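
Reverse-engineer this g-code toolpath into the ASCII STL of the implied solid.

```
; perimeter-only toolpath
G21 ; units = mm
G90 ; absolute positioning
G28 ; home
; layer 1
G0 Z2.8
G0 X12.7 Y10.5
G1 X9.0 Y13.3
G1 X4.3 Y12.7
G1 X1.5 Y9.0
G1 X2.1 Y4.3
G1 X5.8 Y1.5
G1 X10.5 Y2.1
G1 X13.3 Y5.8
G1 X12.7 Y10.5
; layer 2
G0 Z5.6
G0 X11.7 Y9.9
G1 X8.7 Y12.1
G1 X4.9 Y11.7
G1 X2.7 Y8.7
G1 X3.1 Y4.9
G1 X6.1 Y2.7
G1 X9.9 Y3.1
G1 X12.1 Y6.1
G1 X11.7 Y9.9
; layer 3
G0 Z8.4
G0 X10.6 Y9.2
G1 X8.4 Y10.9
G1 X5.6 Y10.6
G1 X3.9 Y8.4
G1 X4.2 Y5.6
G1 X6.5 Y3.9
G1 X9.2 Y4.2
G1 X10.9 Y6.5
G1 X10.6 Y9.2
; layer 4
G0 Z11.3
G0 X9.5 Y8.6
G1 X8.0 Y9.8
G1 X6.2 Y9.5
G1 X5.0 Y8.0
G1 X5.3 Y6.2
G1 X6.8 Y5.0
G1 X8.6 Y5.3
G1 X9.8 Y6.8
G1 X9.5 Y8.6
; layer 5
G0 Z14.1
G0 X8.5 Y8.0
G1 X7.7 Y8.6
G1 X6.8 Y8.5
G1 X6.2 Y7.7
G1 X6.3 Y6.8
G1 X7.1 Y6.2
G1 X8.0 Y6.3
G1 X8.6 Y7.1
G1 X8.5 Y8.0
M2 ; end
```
solid part
  facet normal 0.0000 0.0000 -1.0000
    outer loop
      vertex 3.7 13.8 0.0
      vertex 9.3 14.5 0.0
      vertex 13.8 11.1 0.0
    endloop
  endfacet
  facet normal 0.0000 0.0000 -1.0000
    outer loop
      vertex 0.3 9.3 0.0
      vertex 3.7 13.8 0.0
      vertex 13.8 11.1 0.0
    endloop
  endfacet
  facet normal 0.0000 0.0000 -1.0000
    outer loop
      vertex 1.0 3.7 0.0
      vertex 0.3 9.3 0.0
      vertex 13.8 11.1 0.0
    endloop
  endfacet
  facet normal 0.0000 0.0000 -1.0000
    outer loop
      vertex 5.5 0.3 0.0
      vertex 1.0 3.7 0.0
      vertex 13.8 11.1 0.0
    endloop
  endfacet
  facet normal 0.0000 0.0000 -1.0000
    outer loop
      vertex 11.1 1.0 0.0
      vertex 5.5 0.3 0.0
      vertex 13.8 11.1 0.0
    endloop
  endfacet
  facet normal 0.0000 0.0000 -1.0000
    outer loop
      vertex 14.5 5.5 0.0
      vertex 11.1 1.0 0.0
      vertex 13.8 11.1 0.0
    endloop
  endfacet
  facet normal 0.5591 0.7400 0.3738
    outer loop
      vertex 13.8 11.1 0.0
      vertex 9.3 14.5 0.0
      vertex 7.4 7.4 16.9
    endloop
  endfacet
  facet normal -0.1150 0.9204 0.3737
    outer loop
      vertex 9.3 14.5 0.0
      vertex 3.7 13.8 0.0
      vertex 7.4 7.4 16.9
    endloop
  endfacet
  facet normal -0.7400 0.5591 0.3738
    outer loop
      vertex 3.7 13.8 0.0
      vertex 0.3 9.3 0.0
      vertex 7.4 7.4 16.9
    endloop
  endfacet
  facet normal -0.9204 -0.1150 0.3737
    outer loop
      vertex 0.3 9.3 0.0
      vertex 1.0 3.7 0.0
      vertex 7.4 7.4 16.9
    endloop
  endfacet
  facet normal -0.5591 -0.7400 0.3738
    outer loop
      vertex 1.0 3.7 0.0
      vertex 5.5 0.3 0.0
      vertex 7.4 7.4 16.9
    endloop
  endfacet
  facet normal 0.1150 -0.9204 0.3737
    outer loop
      vertex 5.5 0.3 0.0
      vertex 11.1 1.0 0.0
      vertex 7.4 7.4 16.9
    endloop
  endfacet
  facet normal 0.7400 -0.5591 0.3738
    outer loop
      vertex 11.1 1.0 0.0
      vertex 14.5 5.5 0.0
      vertex 7.4 7.4 16.9
    endloop
  endfacet
  facet normal 0.9204 0.1150 0.3737
    outer loop
      vertex 14.5 5.5 0.0
      vertex 13.8 11.1 0.0
      vertex 7.4 7.4 16.9
    endloop
  endfacet
endsolid part

The G0 Z moves step by Δz≈2.8 mm. The G1 loops shrink linearly with z, so the solid tapers from its base footprint up to z≈16.9. Closing with a flat bottom cap and the tapered top and triangulating gives 14 facets — a regular 8-sided pyramid, base circumscribed radius ≈ 7.4 mm, apex at z ≈ 16.9 mm.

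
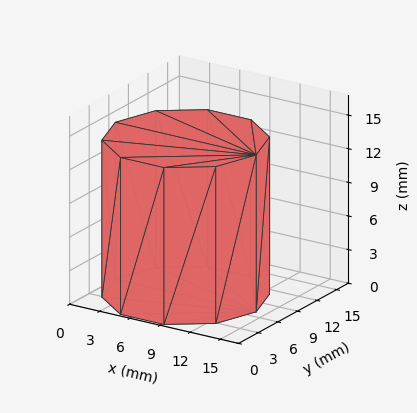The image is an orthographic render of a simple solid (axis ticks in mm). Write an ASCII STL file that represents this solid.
Reading the render: the shape is a regular 10-sided prism (a cylinder approximated with 10 flat sides), circumscribed radius ≈ 7 mm, height ≈ 14 mm (dimensions read to the nearest mm from the axis ticks). For the STL, each face is triangulated and given an outward normal.

solid part
  facet normal 0.0000 0.0000 -1.0000
    outer loop
      vertex 9.163 13.657 0.000
      vertex 12.663 11.114 0.000
      vertex 14.000 7.000 0.000
    endloop
  endfacet
  facet normal 0.0000 0.0000 -1.0000
    outer loop
      vertex 4.837 13.657 0.000
      vertex 9.163 13.657 0.000
      vertex 14.000 7.000 0.000
    endloop
  endfacet
  facet normal 0.0000 0.0000 -1.0000
    outer loop
      vertex 1.337 11.114 0.000
      vertex 4.837 13.657 0.000
      vertex 14.000 7.000 0.000
    endloop
  endfacet
  facet normal 0.0000 0.0000 -1.0000
    outer loop
      vertex 0.000 7.000 0.000
      vertex 1.337 11.114 0.000
      vertex 14.000 7.000 0.000
    endloop
  endfacet
  facet normal 0.0000 0.0000 -1.0000
    outer loop
      vertex 1.337 2.886 0.000
      vertex 0.000 7.000 0.000
      vertex 14.000 7.000 0.000
    endloop
  endfacet
  facet normal 0.0000 0.0000 -1.0000
    outer loop
      vertex 4.837 0.343 0.000
      vertex 1.337 2.886 0.000
      vertex 14.000 7.000 0.000
    endloop
  endfacet
  facet normal 0.0000 0.0000 -1.0000
    outer loop
      vertex 9.163 0.343 0.000
      vertex 4.837 0.343 0.000
      vertex 14.000 7.000 0.000
    endloop
  endfacet
  facet normal 0.0000 0.0000 -1.0000
    outer loop
      vertex 12.663 2.886 0.000
      vertex 9.163 0.343 0.000
      vertex 14.000 7.000 0.000
    endloop
  endfacet
  facet normal 0.0000 0.0000 1.0000
    outer loop
      vertex 14.000 7.000 14.000
      vertex 12.663 11.114 14.000
      vertex 9.163 13.657 14.000
    endloop
  endfacet
  facet normal 0.0000 0.0000 1.0000
    outer loop
      vertex 14.000 7.000 14.000
      vertex 9.163 13.657 14.000
      vertex 4.837 13.657 14.000
    endloop
  endfacet
  facet normal 0.0000 0.0000 1.0000
    outer loop
      vertex 14.000 7.000 14.000
      vertex 4.837 13.657 14.000
      vertex 1.337 11.114 14.000
    endloop
  endfacet
  facet normal 0.0000 0.0000 1.0000
    outer loop
      vertex 14.000 7.000 14.000
      vertex 1.337 11.114 14.000
      vertex 0.000 7.000 14.000
    endloop
  endfacet
  facet normal 0.0000 0.0000 1.0000
    outer loop
      vertex 14.000 7.000 14.000
      vertex 0.000 7.000 14.000
      vertex 1.337 2.886 14.000
    endloop
  endfacet
  facet normal 0.0000 0.0000 1.0000
    outer loop
      vertex 14.000 7.000 14.000
      vertex 1.337 2.886 14.000
      vertex 4.837 0.343 14.000
    endloop
  endfacet
  facet normal 0.0000 0.0000 1.0000
    outer loop
      vertex 14.000 7.000 14.000
      vertex 4.837 0.343 14.000
      vertex 9.163 0.343 14.000
    endloop
  endfacet
  facet normal 0.0000 0.0000 1.0000
    outer loop
      vertex 14.000 7.000 14.000
      vertex 9.163 0.343 14.000
      vertex 12.663 2.886 14.000
    endloop
  endfacet
  facet normal 0.9510 0.3091 0.0000
    outer loop
      vertex 14.000 7.000 0.000
      vertex 12.663 11.114 0.000
      vertex 12.663 11.114 14.000
    endloop
  endfacet
  facet normal 0.9510 0.3091 0.0000
    outer loop
      vertex 14.000 7.000 0.000
      vertex 12.663 11.114 14.000
      vertex 14.000 7.000 14.000
    endloop
  endfacet
  facet normal 0.5878 0.8090 0.0000
    outer loop
      vertex 12.663 11.114 0.000
      vertex 9.163 13.657 0.000
      vertex 9.163 13.657 14.000
    endloop
  endfacet
  facet normal 0.5878 0.8090 0.0000
    outer loop
      vertex 12.663 11.114 0.000
      vertex 9.163 13.657 14.000
      vertex 12.663 11.114 14.000
    endloop
  endfacet
  facet normal 0.0000 1.0000 0.0000
    outer loop
      vertex 9.163 13.657 0.000
      vertex 4.837 13.657 0.000
      vertex 4.837 13.657 14.000
    endloop
  endfacet
  facet normal 0.0000 1.0000 0.0000
    outer loop
      vertex 9.163 13.657 0.000
      vertex 4.837 13.657 14.000
      vertex 9.163 13.657 14.000
    endloop
  endfacet
  facet normal -0.5878 0.8090 0.0000
    outer loop
      vertex 4.837 13.657 0.000
      vertex 1.337 11.114 0.000
      vertex 1.337 11.114 14.000
    endloop
  endfacet
  facet normal -0.5878 0.8090 0.0000
    outer loop
      vertex 4.837 13.657 0.000
      vertex 1.337 11.114 14.000
      vertex 4.837 13.657 14.000
    endloop
  endfacet
  facet normal -0.9510 0.3091 0.0000
    outer loop
      vertex 1.337 11.114 0.000
      vertex 0.000 7.000 0.000
      vertex 0.000 7.000 14.000
    endloop
  endfacet
  facet normal -0.9510 0.3091 0.0000
    outer loop
      vertex 1.337 11.114 0.000
      vertex 0.000 7.000 14.000
      vertex 1.337 11.114 14.000
    endloop
  endfacet
  facet normal -0.9510 -0.3091 0.0000
    outer loop
      vertex 0.000 7.000 0.000
      vertex 1.337 2.886 0.000
      vertex 1.337 2.886 14.000
    endloop
  endfacet
  facet normal -0.9510 -0.3091 0.0000
    outer loop
      vertex 0.000 7.000 0.000
      vertex 1.337 2.886 14.000
      vertex 0.000 7.000 14.000
    endloop
  endfacet
  facet normal -0.5878 -0.8090 0.0000
    outer loop
      vertex 1.337 2.886 0.000
      vertex 4.837 0.343 0.000
      vertex 4.837 0.343 14.000
    endloop
  endfacet
  facet normal -0.5878 -0.8090 0.0000
    outer loop
      vertex 1.337 2.886 0.000
      vertex 4.837 0.343 14.000
      vertex 1.337 2.886 14.000
    endloop
  endfacet
  facet normal 0.0000 -1.0000 0.0000
    outer loop
      vertex 4.837 0.343 0.000
      vertex 9.163 0.343 0.000
      vertex 9.163 0.343 14.000
    endloop
  endfacet
  facet normal 0.0000 -1.0000 0.0000
    outer loop
      vertex 4.837 0.343 0.000
      vertex 9.163 0.343 14.000
      vertex 4.837 0.343 14.000
    endloop
  endfacet
  facet normal 0.5878 -0.8090 0.0000
    outer loop
      vertex 9.163 0.343 0.000
      vertex 12.663 2.886 0.000
      vertex 12.663 2.886 14.000
    endloop
  endfacet
  facet normal 0.5878 -0.8090 0.0000
    outer loop
      vertex 9.163 0.343 0.000
      vertex 12.663 2.886 14.000
      vertex 9.163 0.343 14.000
    endloop
  endfacet
  facet normal 0.9510 -0.3091 0.0000
    outer loop
      vertex 12.663 2.886 0.000
      vertex 14.000 7.000 0.000
      vertex 14.000 7.000 14.000
    endloop
  endfacet
  facet normal 0.9510 -0.3091 0.0000
    outer loop
      vertex 12.663 2.886 0.000
      vertex 14.000 7.000 14.000
      vertex 12.663 2.886 14.000
    endloop
  endfacet
endsolid part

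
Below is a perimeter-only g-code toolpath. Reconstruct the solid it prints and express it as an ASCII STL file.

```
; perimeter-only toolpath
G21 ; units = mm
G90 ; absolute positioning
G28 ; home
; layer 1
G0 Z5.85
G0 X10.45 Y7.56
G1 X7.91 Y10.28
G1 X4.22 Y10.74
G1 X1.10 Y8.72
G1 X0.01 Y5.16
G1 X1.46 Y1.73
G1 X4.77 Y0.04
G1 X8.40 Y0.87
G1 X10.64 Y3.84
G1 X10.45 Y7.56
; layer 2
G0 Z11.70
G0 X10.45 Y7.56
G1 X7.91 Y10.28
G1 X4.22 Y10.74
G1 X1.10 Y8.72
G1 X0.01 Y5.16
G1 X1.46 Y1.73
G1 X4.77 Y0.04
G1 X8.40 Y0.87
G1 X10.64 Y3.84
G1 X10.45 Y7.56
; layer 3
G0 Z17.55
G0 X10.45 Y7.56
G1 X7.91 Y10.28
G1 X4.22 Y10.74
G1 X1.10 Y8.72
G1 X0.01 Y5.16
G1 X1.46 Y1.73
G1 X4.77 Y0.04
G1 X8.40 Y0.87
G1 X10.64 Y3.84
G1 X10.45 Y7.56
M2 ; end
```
solid part
  facet normal 0.0000 0.0000 -1.0000
    outer loop
      vertex 4.22 10.74 0.00
      vertex 7.91 10.28 0.00
      vertex 10.45 7.56 0.00
    endloop
  endfacet
  facet normal 0.0000 0.0000 -1.0000
    outer loop
      vertex 1.10 8.72 0.00
      vertex 4.22 10.74 0.00
      vertex 10.45 7.56 0.00
    endloop
  endfacet
  facet normal 0.0000 0.0000 -1.0000
    outer loop
      vertex 0.01 5.16 0.00
      vertex 1.10 8.72 0.00
      vertex 10.45 7.56 0.00
    endloop
  endfacet
  facet normal 0.0000 0.0000 -1.0000
    outer loop
      vertex 1.46 1.73 0.00
      vertex 0.01 5.16 0.00
      vertex 10.45 7.56 0.00
    endloop
  endfacet
  facet normal 0.0000 0.0000 -1.0000
    outer loop
      vertex 4.77 0.04 0.00
      vertex 1.46 1.73 0.00
      vertex 10.45 7.56 0.00
    endloop
  endfacet
  facet normal 0.0000 0.0000 -1.0000
    outer loop
      vertex 8.40 0.87 0.00
      vertex 4.77 0.04 0.00
      vertex 10.45 7.56 0.00
    endloop
  endfacet
  facet normal 0.0000 0.0000 -1.0000
    outer loop
      vertex 10.64 3.84 0.00
      vertex 8.40 0.87 0.00
      vertex 10.45 7.56 0.00
    endloop
  endfacet
  facet normal 0.0000 0.0000 1.0000
    outer loop
      vertex 10.45 7.56 17.55
      vertex 7.91 10.28 17.55
      vertex 4.22 10.74 17.55
    endloop
  endfacet
  facet normal 0.0000 0.0000 1.0000
    outer loop
      vertex 10.45 7.56 17.55
      vertex 4.22 10.74 17.55
      vertex 1.10 8.72 17.55
    endloop
  endfacet
  facet normal 0.0000 0.0000 1.0000
    outer loop
      vertex 10.45 7.56 17.55
      vertex 1.10 8.72 17.55
      vertex 0.01 5.16 17.55
    endloop
  endfacet
  facet normal 0.0000 0.0000 1.0000
    outer loop
      vertex 10.45 7.56 17.55
      vertex 0.01 5.16 17.55
      vertex 1.46 1.73 17.55
    endloop
  endfacet
  facet normal 0.0000 0.0000 1.0000
    outer loop
      vertex 10.45 7.56 17.55
      vertex 1.46 1.73 17.55
      vertex 4.77 0.04 17.55
    endloop
  endfacet
  facet normal 0.0000 0.0000 1.0000
    outer loop
      vertex 10.45 7.56 17.55
      vertex 4.77 0.04 17.55
      vertex 8.40 0.87 17.55
    endloop
  endfacet
  facet normal 0.0000 0.0000 1.0000
    outer loop
      vertex 10.45 7.56 17.55
      vertex 8.40 0.87 17.55
      vertex 10.64 3.84 17.55
    endloop
  endfacet
  facet normal 0.7309 0.6825 0.0000
    outer loop
      vertex 10.45 7.56 0.00
      vertex 7.91 10.28 0.00
      vertex 7.91 10.28 17.55
    endloop
  endfacet
  facet normal 0.7309 0.6825 0.0000
    outer loop
      vertex 10.45 7.56 0.00
      vertex 7.91 10.28 17.55
      vertex 10.45 7.56 17.55
    endloop
  endfacet
  facet normal 0.1237 0.9923 0.0000
    outer loop
      vertex 7.91 10.28 0.00
      vertex 4.22 10.74 0.00
      vertex 4.22 10.74 17.55
    endloop
  endfacet
  facet normal 0.1237 0.9923 0.0000
    outer loop
      vertex 7.91 10.28 0.00
      vertex 4.22 10.74 17.55
      vertex 7.91 10.28 17.55
    endloop
  endfacet
  facet normal -0.5435 0.8394 0.0000
    outer loop
      vertex 4.22 10.74 0.00
      vertex 1.10 8.72 0.00
      vertex 1.10 8.72 17.55
    endloop
  endfacet
  facet normal -0.5435 0.8394 0.0000
    outer loop
      vertex 4.22 10.74 0.00
      vertex 1.10 8.72 17.55
      vertex 4.22 10.74 17.55
    endloop
  endfacet
  facet normal -0.9562 0.2928 0.0000
    outer loop
      vertex 1.10 8.72 0.00
      vertex 0.01 5.16 0.00
      vertex 0.01 5.16 17.55
    endloop
  endfacet
  facet normal -0.9562 0.2928 0.0000
    outer loop
      vertex 1.10 8.72 0.00
      vertex 0.01 5.16 17.55
      vertex 1.10 8.72 17.55
    endloop
  endfacet
  facet normal -0.9211 -0.3894 0.0000
    outer loop
      vertex 0.01 5.16 0.00
      vertex 1.46 1.73 0.00
      vertex 1.46 1.73 17.55
    endloop
  endfacet
  facet normal -0.9211 -0.3894 0.0000
    outer loop
      vertex 0.01 5.16 0.00
      vertex 1.46 1.73 17.55
      vertex 0.01 5.16 17.55
    endloop
  endfacet
  facet normal -0.4547 -0.8906 0.0000
    outer loop
      vertex 1.46 1.73 0.00
      vertex 4.77 0.04 0.00
      vertex 4.77 0.04 17.55
    endloop
  endfacet
  facet normal -0.4547 -0.8906 0.0000
    outer loop
      vertex 1.46 1.73 0.00
      vertex 4.77 0.04 17.55
      vertex 1.46 1.73 17.55
    endloop
  endfacet
  facet normal 0.2229 -0.9748 0.0000
    outer loop
      vertex 4.77 0.04 0.00
      vertex 8.40 0.87 0.00
      vertex 8.40 0.87 17.55
    endloop
  endfacet
  facet normal 0.2229 -0.9748 0.0000
    outer loop
      vertex 4.77 0.04 0.00
      vertex 8.40 0.87 17.55
      vertex 4.77 0.04 17.55
    endloop
  endfacet
  facet normal 0.7984 -0.6021 0.0000
    outer loop
      vertex 8.40 0.87 0.00
      vertex 10.64 3.84 0.00
      vertex 10.64 3.84 17.55
    endloop
  endfacet
  facet normal 0.7984 -0.6021 0.0000
    outer loop
      vertex 8.40 0.87 0.00
      vertex 10.64 3.84 17.55
      vertex 8.40 0.87 17.55
    endloop
  endfacet
  facet normal 0.9987 0.0510 0.0000
    outer loop
      vertex 10.64 3.84 0.00
      vertex 10.45 7.56 0.00
      vertex 10.45 7.56 17.55
    endloop
  endfacet
  facet normal 0.9987 0.0510 0.0000
    outer loop
      vertex 10.64 3.84 0.00
      vertex 10.45 7.56 17.55
      vertex 10.64 3.84 17.55
    endloop
  endfacet
endsolid part

The G0 Z moves step by Δz≈5.85 mm. Every layer's G1 loop is the same polygon, so the solid is a straight extrusion of it from z=0 to z≈17.6. Closing with flat bottom and top caps and triangulating gives 32 facets — a regular 9-sided prism (a cylinder approximated with 9 flat sides), circumscribed radius ≈ 5.44 mm, height ≈ 17.6 mm.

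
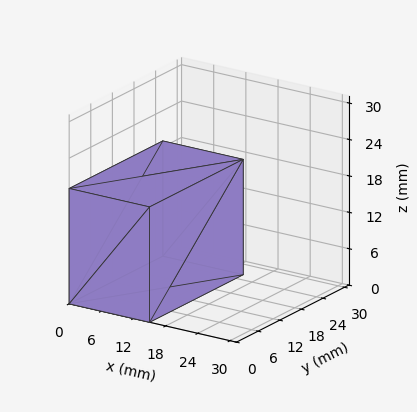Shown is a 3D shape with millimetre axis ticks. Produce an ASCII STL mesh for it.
Reading the render: the shape is a rectangular box, roughly 15 × 26 mm footprint and 19 mm tall (dimensions read to the nearest mm from the axis ticks). For the STL, each face is triangulated and given an outward normal.

solid part
  facet normal 0.0000 0.0000 -1.0000
    outer loop
      vertex 15.000 26.000 0.000
      vertex 15.000 0.000 0.000
      vertex 0.000 0.000 0.000
    endloop
  endfacet
  facet normal 0.0000 0.0000 -1.0000
    outer loop
      vertex 0.000 26.000 0.000
      vertex 15.000 26.000 0.000
      vertex 0.000 0.000 0.000
    endloop
  endfacet
  facet normal 0.0000 0.0000 1.0000
    outer loop
      vertex 0.000 0.000 19.000
      vertex 15.000 0.000 19.000
      vertex 15.000 26.000 19.000
    endloop
  endfacet
  facet normal 0.0000 0.0000 1.0000
    outer loop
      vertex 0.000 0.000 19.000
      vertex 15.000 26.000 19.000
      vertex 0.000 26.000 19.000
    endloop
  endfacet
  facet normal 0.0000 -1.0000 0.0000
    outer loop
      vertex 0.000 0.000 0.000
      vertex 15.000 0.000 0.000
      vertex 15.000 0.000 19.000
    endloop
  endfacet
  facet normal 0.0000 -1.0000 0.0000
    outer loop
      vertex 0.000 0.000 0.000
      vertex 15.000 0.000 19.000
      vertex 0.000 0.000 19.000
    endloop
  endfacet
  facet normal 0.0000 1.0000 0.0000
    outer loop
      vertex 15.000 26.000 19.000
      vertex 15.000 26.000 0.000
      vertex 0.000 26.000 0.000
    endloop
  endfacet
  facet normal 0.0000 1.0000 0.0000
    outer loop
      vertex 0.000 26.000 19.000
      vertex 15.000 26.000 19.000
      vertex 0.000 26.000 0.000
    endloop
  endfacet
  facet normal -1.0000 0.0000 0.0000
    outer loop
      vertex 0.000 26.000 19.000
      vertex 0.000 26.000 0.000
      vertex 0.000 0.000 0.000
    endloop
  endfacet
  facet normal -1.0000 0.0000 0.0000
    outer loop
      vertex 0.000 0.000 19.000
      vertex 0.000 26.000 19.000
      vertex 0.000 0.000 0.000
    endloop
  endfacet
  facet normal 1.0000 0.0000 0.0000
    outer loop
      vertex 15.000 0.000 0.000
      vertex 15.000 26.000 0.000
      vertex 15.000 26.000 19.000
    endloop
  endfacet
  facet normal 1.0000 0.0000 0.0000
    outer loop
      vertex 15.000 0.000 0.000
      vertex 15.000 26.000 19.000
      vertex 15.000 0.000 19.000
    endloop
  endfacet
endsolid part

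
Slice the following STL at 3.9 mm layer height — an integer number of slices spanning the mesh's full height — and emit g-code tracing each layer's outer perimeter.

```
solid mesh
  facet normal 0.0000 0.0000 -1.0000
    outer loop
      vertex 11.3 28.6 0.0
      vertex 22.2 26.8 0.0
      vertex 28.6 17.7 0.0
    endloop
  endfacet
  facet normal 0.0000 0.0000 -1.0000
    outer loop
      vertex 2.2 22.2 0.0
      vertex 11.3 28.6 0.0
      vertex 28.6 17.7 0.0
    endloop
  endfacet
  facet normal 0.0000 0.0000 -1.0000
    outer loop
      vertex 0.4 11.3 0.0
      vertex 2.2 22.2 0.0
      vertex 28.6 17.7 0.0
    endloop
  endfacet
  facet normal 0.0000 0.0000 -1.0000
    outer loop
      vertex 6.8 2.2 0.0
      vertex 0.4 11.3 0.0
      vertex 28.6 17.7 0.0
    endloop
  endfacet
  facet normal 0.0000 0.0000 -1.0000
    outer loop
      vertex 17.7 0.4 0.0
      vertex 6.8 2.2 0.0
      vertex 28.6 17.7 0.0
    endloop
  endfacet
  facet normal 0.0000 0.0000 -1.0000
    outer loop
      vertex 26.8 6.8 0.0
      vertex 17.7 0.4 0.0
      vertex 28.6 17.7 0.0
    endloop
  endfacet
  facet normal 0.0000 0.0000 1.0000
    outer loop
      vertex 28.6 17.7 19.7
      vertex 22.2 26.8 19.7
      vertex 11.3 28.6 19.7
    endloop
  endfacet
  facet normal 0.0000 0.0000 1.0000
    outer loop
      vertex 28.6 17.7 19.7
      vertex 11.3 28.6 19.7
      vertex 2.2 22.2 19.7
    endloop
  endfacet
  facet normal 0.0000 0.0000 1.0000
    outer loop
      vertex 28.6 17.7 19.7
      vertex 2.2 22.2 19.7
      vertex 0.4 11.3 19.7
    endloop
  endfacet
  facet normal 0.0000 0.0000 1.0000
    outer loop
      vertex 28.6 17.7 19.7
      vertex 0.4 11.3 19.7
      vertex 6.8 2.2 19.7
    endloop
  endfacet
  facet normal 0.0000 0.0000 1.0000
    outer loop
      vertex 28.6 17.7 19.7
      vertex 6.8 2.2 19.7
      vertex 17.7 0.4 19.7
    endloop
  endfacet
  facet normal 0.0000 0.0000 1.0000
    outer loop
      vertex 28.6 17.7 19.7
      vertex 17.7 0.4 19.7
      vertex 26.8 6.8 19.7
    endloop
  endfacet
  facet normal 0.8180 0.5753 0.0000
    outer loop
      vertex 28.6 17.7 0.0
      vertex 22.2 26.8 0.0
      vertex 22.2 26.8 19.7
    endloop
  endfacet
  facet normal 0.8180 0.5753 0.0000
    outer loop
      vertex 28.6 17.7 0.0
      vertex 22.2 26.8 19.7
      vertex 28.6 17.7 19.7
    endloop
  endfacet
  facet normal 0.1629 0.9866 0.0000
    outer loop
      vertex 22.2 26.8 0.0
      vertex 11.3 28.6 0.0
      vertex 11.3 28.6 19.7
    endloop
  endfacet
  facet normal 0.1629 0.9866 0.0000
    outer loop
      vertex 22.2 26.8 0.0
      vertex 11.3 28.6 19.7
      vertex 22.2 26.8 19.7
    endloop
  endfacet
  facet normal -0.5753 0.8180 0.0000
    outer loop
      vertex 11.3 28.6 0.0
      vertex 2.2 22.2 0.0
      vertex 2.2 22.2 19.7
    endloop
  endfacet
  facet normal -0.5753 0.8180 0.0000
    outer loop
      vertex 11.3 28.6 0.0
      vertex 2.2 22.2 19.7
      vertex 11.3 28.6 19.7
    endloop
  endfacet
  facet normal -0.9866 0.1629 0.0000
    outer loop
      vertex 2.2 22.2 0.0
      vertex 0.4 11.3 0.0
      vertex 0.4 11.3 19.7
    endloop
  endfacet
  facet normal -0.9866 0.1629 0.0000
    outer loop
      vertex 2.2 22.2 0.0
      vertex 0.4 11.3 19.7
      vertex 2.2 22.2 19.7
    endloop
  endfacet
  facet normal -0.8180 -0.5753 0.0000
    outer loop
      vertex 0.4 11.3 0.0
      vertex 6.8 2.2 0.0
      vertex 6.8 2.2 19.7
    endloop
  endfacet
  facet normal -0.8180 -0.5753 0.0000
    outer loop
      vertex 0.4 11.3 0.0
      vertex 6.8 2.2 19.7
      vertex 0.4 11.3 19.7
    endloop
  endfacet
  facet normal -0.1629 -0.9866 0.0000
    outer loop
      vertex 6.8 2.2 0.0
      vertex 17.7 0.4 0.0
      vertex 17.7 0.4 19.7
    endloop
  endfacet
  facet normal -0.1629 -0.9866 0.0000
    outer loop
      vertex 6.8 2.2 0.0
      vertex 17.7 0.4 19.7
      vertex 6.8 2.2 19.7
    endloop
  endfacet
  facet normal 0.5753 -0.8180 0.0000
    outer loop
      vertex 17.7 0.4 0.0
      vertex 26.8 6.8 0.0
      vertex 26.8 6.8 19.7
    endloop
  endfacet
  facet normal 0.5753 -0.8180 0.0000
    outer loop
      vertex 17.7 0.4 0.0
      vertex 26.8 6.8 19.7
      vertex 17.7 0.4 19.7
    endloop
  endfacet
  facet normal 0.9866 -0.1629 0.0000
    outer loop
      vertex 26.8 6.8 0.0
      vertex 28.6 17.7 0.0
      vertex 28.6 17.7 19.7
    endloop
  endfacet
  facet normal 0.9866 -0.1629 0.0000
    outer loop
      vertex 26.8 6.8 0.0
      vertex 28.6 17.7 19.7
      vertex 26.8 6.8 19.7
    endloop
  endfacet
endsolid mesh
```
; perimeter-only toolpath
G21 ; units = mm
G90 ; absolute positioning
G28 ; home
; layer 1
G0 Z3.9
G0 X28.6 Y17.7
G1 X22.2 Y26.8
G1 X11.3 Y28.6
G1 X2.2 Y22.2
G1 X0.4 Y11.3
G1 X6.8 Y2.2
G1 X17.7 Y0.4
G1 X26.8 Y6.8
G1 X28.6 Y17.7
; layer 2
G0 Z7.9
G0 X28.6 Y17.7
G1 X22.2 Y26.8
G1 X11.3 Y28.6
G1 X2.2 Y22.2
G1 X0.4 Y11.3
G1 X6.8 Y2.2
G1 X17.7 Y0.4
G1 X26.8 Y6.8
G1 X28.6 Y17.7
; layer 3
G0 Z11.8
G0 X28.6 Y17.7
G1 X22.2 Y26.8
G1 X11.3 Y28.6
G1 X2.2 Y22.2
G1 X0.4 Y11.3
G1 X6.8 Y2.2
G1 X17.7 Y0.4
G1 X26.8 Y6.8
G1 X28.6 Y17.7
; layer 4
G0 Z15.8
G0 X28.6 Y17.7
G1 X22.2 Y26.8
G1 X11.3 Y28.6
G1 X2.2 Y22.2
G1 X0.4 Y11.3
G1 X6.8 Y2.2
G1 X17.7 Y0.4
G1 X26.8 Y6.8
G1 X28.6 Y17.7
; layer 5
G0 Z19.7
G0 X28.6 Y17.7
G1 X22.2 Y26.8
G1 X11.3 Y28.6
G1 X2.2 Y22.2
G1 X0.4 Y11.3
G1 X6.8 Y2.2
G1 X17.7 Y0.4
G1 X26.8 Y6.8
G1 X28.6 Y17.7
M2 ; end

The solid is a regular 8-sided prism (a cylinder approximated with 8 flat sides), circumscribed radius ≈ 14.5 mm, height ≈ 19.7 mm. Slicing at Δz = 3.9 mm — 5 equal slices spanning the solid's height, so layer i sits at z = i·h/5 — gives 5 non-empty perimeters. Each is a 8-segment closed polygon; G0 lifts to the layer z and rapids to the start vertex, then G1 traces the edges.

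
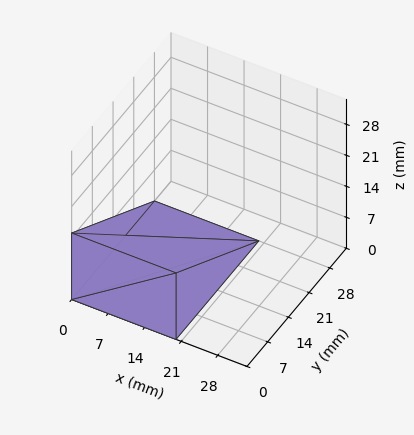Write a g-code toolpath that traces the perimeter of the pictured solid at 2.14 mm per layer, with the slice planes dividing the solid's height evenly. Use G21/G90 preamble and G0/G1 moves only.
Reading the render: the shape is a wedge (ramp): 20 × 28 mm base, rising to 15 mm along the y=0 edge and sloping linearly to z=0 at y=28 (dimensions read to the nearest mm from the axis ticks). For the g-code, the solid's height is divided into equal slices at the stated Δz and each level perimeter traced with G1 moves after a G0 lift.

; perimeter-only toolpath
G21 ; units = mm
G90 ; absolute positioning
G28 ; home
; layer 1
G0 Z2.14
G0 X0.00 Y0.00
G1 X20.00 Y0.00
G1 X20.00 Y24.00
G1 X0.00 Y24.00
G1 X0.00 Y0.00
; layer 2
G0 Z4.29
G0 X0.00 Y0.00
G1 X20.00 Y0.00
G1 X20.00 Y20.00
G1 X0.00 Y20.00
G1 X0.00 Y0.00
; layer 3
G0 Z6.43
G0 X0.00 Y0.00
G1 X20.00 Y0.00
G1 X20.00 Y16.00
G1 X0.00 Y16.00
G1 X0.00 Y0.00
; layer 4
G0 Z8.57
G0 X0.00 Y0.00
G1 X20.00 Y0.00
G1 X20.00 Y12.00
G1 X0.00 Y12.00
G1 X0.00 Y0.00
; layer 5
G0 Z10.71
G0 X0.00 Y0.00
G1 X20.00 Y0.00
G1 X20.00 Y8.00
G1 X0.00 Y8.00
G1 X0.00 Y0.00
; layer 6
G0 Z12.86
G0 X0.00 Y0.00
G1 X20.00 Y0.00
G1 X20.00 Y4.00
G1 X0.00 Y4.00
G1 X0.00 Y0.00
M2 ; end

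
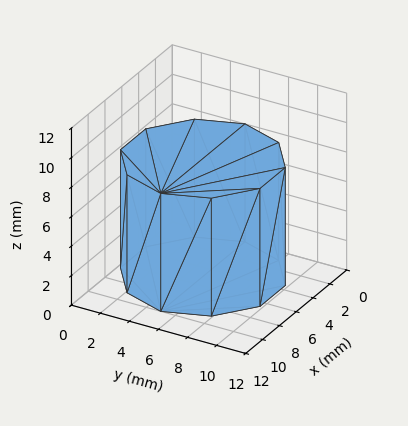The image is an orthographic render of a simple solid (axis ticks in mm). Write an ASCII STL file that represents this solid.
Reading the render: the shape is a regular 10-sided prism (a cylinder approximated with 10 flat sides), circumscribed radius ≈ 5 mm, height ≈ 8 mm (dimensions read to the nearest mm from the axis ticks). For the STL, each face is triangulated and given an outward normal.

solid part
  facet normal 0.0000 0.0000 -1.0000
    outer loop
      vertex 6.5 9.8 0.0
      vertex 9.0 7.9 0.0
      vertex 10.0 5.0 0.0
    endloop
  endfacet
  facet normal 0.0000 0.0000 -1.0000
    outer loop
      vertex 3.5 9.8 0.0
      vertex 6.5 9.8 0.0
      vertex 10.0 5.0 0.0
    endloop
  endfacet
  facet normal 0.0000 0.0000 -1.0000
    outer loop
      vertex 1.0 7.9 0.0
      vertex 3.5 9.8 0.0
      vertex 10.0 5.0 0.0
    endloop
  endfacet
  facet normal 0.0000 0.0000 -1.0000
    outer loop
      vertex 0.0 5.0 0.0
      vertex 1.0 7.9 0.0
      vertex 10.0 5.0 0.0
    endloop
  endfacet
  facet normal 0.0000 0.0000 -1.0000
    outer loop
      vertex 1.0 2.1 0.0
      vertex 0.0 5.0 0.0
      vertex 10.0 5.0 0.0
    endloop
  endfacet
  facet normal 0.0000 0.0000 -1.0000
    outer loop
      vertex 3.5 0.2 0.0
      vertex 1.0 2.1 0.0
      vertex 10.0 5.0 0.0
    endloop
  endfacet
  facet normal 0.0000 0.0000 -1.0000
    outer loop
      vertex 6.5 0.2 0.0
      vertex 3.5 0.2 0.0
      vertex 10.0 5.0 0.0
    endloop
  endfacet
  facet normal 0.0000 0.0000 -1.0000
    outer loop
      vertex 9.0 2.1 0.0
      vertex 6.5 0.2 0.0
      vertex 10.0 5.0 0.0
    endloop
  endfacet
  facet normal 0.0000 0.0000 1.0000
    outer loop
      vertex 10.0 5.0 8.0
      vertex 9.0 7.9 8.0
      vertex 6.5 9.8 8.0
    endloop
  endfacet
  facet normal 0.0000 0.0000 1.0000
    outer loop
      vertex 10.0 5.0 8.0
      vertex 6.5 9.8 8.0
      vertex 3.5 9.8 8.0
    endloop
  endfacet
  facet normal 0.0000 0.0000 1.0000
    outer loop
      vertex 10.0 5.0 8.0
      vertex 3.5 9.8 8.0
      vertex 1.0 7.9 8.0
    endloop
  endfacet
  facet normal 0.0000 0.0000 1.0000
    outer loop
      vertex 10.0 5.0 8.0
      vertex 1.0 7.9 8.0
      vertex 0.0 5.0 8.0
    endloop
  endfacet
  facet normal 0.0000 0.0000 1.0000
    outer loop
      vertex 10.0 5.0 8.0
      vertex 0.0 5.0 8.0
      vertex 1.0 2.1 8.0
    endloop
  endfacet
  facet normal 0.0000 0.0000 1.0000
    outer loop
      vertex 10.0 5.0 8.0
      vertex 1.0 2.1 8.0
      vertex 3.5 0.2 8.0
    endloop
  endfacet
  facet normal 0.0000 0.0000 1.0000
    outer loop
      vertex 10.0 5.0 8.0
      vertex 3.5 0.2 8.0
      vertex 6.5 0.2 8.0
    endloop
  endfacet
  facet normal 0.0000 0.0000 1.0000
    outer loop
      vertex 10.0 5.0 8.0
      vertex 6.5 0.2 8.0
      vertex 9.0 2.1 8.0
    endloop
  endfacet
  facet normal 0.9454 0.3260 0.0000
    outer loop
      vertex 10.0 5.0 0.0
      vertex 9.0 7.9 0.0
      vertex 9.0 7.9 8.0
    endloop
  endfacet
  facet normal 0.9454 0.3260 0.0000
    outer loop
      vertex 10.0 5.0 0.0
      vertex 9.0 7.9 8.0
      vertex 10.0 5.0 8.0
    endloop
  endfacet
  facet normal 0.6051 0.7962 0.0000
    outer loop
      vertex 9.0 7.9 0.0
      vertex 6.5 9.8 0.0
      vertex 6.5 9.8 8.0
    endloop
  endfacet
  facet normal 0.6051 0.7962 0.0000
    outer loop
      vertex 9.0 7.9 0.0
      vertex 6.5 9.8 8.0
      vertex 9.0 7.9 8.0
    endloop
  endfacet
  facet normal 0.0000 1.0000 0.0000
    outer loop
      vertex 6.5 9.8 0.0
      vertex 3.5 9.8 0.0
      vertex 3.5 9.8 8.0
    endloop
  endfacet
  facet normal 0.0000 1.0000 0.0000
    outer loop
      vertex 6.5 9.8 0.0
      vertex 3.5 9.8 8.0
      vertex 6.5 9.8 8.0
    endloop
  endfacet
  facet normal -0.6051 0.7962 0.0000
    outer loop
      vertex 3.5 9.8 0.0
      vertex 1.0 7.9 0.0
      vertex 1.0 7.9 8.0
    endloop
  endfacet
  facet normal -0.6051 0.7962 0.0000
    outer loop
      vertex 3.5 9.8 0.0
      vertex 1.0 7.9 8.0
      vertex 3.5 9.8 8.0
    endloop
  endfacet
  facet normal -0.9454 0.3260 0.0000
    outer loop
      vertex 1.0 7.9 0.0
      vertex 0.0 5.0 0.0
      vertex 0.0 5.0 8.0
    endloop
  endfacet
  facet normal -0.9454 0.3260 0.0000
    outer loop
      vertex 1.0 7.9 0.0
      vertex 0.0 5.0 8.0
      vertex 1.0 7.9 8.0
    endloop
  endfacet
  facet normal -0.9454 -0.3260 0.0000
    outer loop
      vertex 0.0 5.0 0.0
      vertex 1.0 2.1 0.0
      vertex 1.0 2.1 8.0
    endloop
  endfacet
  facet normal -0.9454 -0.3260 0.0000
    outer loop
      vertex 0.0 5.0 0.0
      vertex 1.0 2.1 8.0
      vertex 0.0 5.0 8.0
    endloop
  endfacet
  facet normal -0.6051 -0.7962 0.0000
    outer loop
      vertex 1.0 2.1 0.0
      vertex 3.5 0.2 0.0
      vertex 3.5 0.2 8.0
    endloop
  endfacet
  facet normal -0.6051 -0.7962 0.0000
    outer loop
      vertex 1.0 2.1 0.0
      vertex 3.5 0.2 8.0
      vertex 1.0 2.1 8.0
    endloop
  endfacet
  facet normal 0.0000 -1.0000 0.0000
    outer loop
      vertex 3.5 0.2 0.0
      vertex 6.5 0.2 0.0
      vertex 6.5 0.2 8.0
    endloop
  endfacet
  facet normal 0.0000 -1.0000 0.0000
    outer loop
      vertex 3.5 0.2 0.0
      vertex 6.5 0.2 8.0
      vertex 3.5 0.2 8.0
    endloop
  endfacet
  facet normal 0.6051 -0.7962 0.0000
    outer loop
      vertex 6.5 0.2 0.0
      vertex 9.0 2.1 0.0
      vertex 9.0 2.1 8.0
    endloop
  endfacet
  facet normal 0.6051 -0.7962 0.0000
    outer loop
      vertex 6.5 0.2 0.0
      vertex 9.0 2.1 8.0
      vertex 6.5 0.2 8.0
    endloop
  endfacet
  facet normal 0.9454 -0.3260 0.0000
    outer loop
      vertex 9.0 2.1 0.0
      vertex 10.0 5.0 0.0
      vertex 10.0 5.0 8.0
    endloop
  endfacet
  facet normal 0.9454 -0.3260 0.0000
    outer loop
      vertex 9.0 2.1 0.0
      vertex 10.0 5.0 8.0
      vertex 9.0 2.1 8.0
    endloop
  endfacet
endsolid part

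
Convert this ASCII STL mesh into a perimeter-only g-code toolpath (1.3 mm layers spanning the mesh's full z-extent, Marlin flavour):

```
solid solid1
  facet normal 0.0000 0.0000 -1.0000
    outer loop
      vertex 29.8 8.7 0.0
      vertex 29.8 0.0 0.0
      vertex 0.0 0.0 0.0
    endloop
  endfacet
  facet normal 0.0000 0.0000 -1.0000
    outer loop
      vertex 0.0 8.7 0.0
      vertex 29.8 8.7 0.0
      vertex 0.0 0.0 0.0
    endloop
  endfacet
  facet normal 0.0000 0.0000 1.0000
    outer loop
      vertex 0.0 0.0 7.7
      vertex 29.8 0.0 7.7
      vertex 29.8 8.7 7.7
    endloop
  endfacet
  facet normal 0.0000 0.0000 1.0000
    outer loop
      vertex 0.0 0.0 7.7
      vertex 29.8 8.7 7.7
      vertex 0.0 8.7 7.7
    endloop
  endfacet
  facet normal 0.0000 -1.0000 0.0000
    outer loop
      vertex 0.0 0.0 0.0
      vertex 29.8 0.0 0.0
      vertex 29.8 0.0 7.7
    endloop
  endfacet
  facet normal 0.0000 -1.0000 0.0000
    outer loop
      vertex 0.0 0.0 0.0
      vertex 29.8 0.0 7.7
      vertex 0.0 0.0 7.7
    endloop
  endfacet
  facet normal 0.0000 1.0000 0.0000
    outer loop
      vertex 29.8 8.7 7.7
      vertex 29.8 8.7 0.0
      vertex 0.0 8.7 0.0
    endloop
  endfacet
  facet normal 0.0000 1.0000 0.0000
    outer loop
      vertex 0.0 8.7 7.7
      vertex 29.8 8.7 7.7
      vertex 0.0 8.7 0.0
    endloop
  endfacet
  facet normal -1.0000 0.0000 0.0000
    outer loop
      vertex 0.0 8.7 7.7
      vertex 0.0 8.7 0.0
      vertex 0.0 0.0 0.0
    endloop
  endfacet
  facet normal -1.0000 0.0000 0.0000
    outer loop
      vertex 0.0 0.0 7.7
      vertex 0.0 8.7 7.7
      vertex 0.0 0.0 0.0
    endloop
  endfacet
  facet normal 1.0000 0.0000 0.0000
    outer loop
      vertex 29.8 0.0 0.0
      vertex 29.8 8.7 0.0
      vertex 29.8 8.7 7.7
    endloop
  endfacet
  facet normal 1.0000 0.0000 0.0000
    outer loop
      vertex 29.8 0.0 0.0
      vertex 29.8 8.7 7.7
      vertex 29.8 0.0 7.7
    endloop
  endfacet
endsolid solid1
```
; perimeter-only toolpath
G21 ; units = mm
G90 ; absolute positioning
G28 ; home
; layer 1
G0 Z1.3
G0 X0.0 Y0.0
G1 X29.8 Y0.0
G1 X29.8 Y8.7
G1 X0.0 Y8.7
G1 X0.0 Y0.0
; layer 2
G0 Z2.6
G0 X0.0 Y0.0
G1 X29.8 Y0.0
G1 X29.8 Y8.7
G1 X0.0 Y8.7
G1 X0.0 Y0.0
; layer 3
G0 Z3.9
G0 X0.0 Y0.0
G1 X29.8 Y0.0
G1 X29.8 Y8.7
G1 X0.0 Y8.7
G1 X0.0 Y0.0
; layer 4
G0 Z5.1
G0 X0.0 Y0.0
G1 X29.8 Y0.0
G1 X29.8 Y8.7
G1 X0.0 Y8.7
G1 X0.0 Y0.0
; layer 5
G0 Z6.4
G0 X0.0 Y0.0
G1 X29.8 Y0.0
G1 X29.8 Y8.7
G1 X0.0 Y8.7
G1 X0.0 Y0.0
; layer 6
G0 Z7.7
G0 X0.0 Y0.0
G1 X29.8 Y0.0
G1 X29.8 Y8.7
G1 X0.0 Y8.7
G1 X0.0 Y0.0
M2 ; end

The solid is a rectangular box, roughly 29.8 × 8.7 mm footprint and 7.7 mm tall. Slicing at Δz = 1.3 mm — 6 equal slices spanning the solid's height, so layer i sits at z = i·h/6 — gives 6 non-empty perimeters. Each is a 4-segment closed polygon; G0 lifts to the layer z and rapids to the start vertex, then G1 traces the edges.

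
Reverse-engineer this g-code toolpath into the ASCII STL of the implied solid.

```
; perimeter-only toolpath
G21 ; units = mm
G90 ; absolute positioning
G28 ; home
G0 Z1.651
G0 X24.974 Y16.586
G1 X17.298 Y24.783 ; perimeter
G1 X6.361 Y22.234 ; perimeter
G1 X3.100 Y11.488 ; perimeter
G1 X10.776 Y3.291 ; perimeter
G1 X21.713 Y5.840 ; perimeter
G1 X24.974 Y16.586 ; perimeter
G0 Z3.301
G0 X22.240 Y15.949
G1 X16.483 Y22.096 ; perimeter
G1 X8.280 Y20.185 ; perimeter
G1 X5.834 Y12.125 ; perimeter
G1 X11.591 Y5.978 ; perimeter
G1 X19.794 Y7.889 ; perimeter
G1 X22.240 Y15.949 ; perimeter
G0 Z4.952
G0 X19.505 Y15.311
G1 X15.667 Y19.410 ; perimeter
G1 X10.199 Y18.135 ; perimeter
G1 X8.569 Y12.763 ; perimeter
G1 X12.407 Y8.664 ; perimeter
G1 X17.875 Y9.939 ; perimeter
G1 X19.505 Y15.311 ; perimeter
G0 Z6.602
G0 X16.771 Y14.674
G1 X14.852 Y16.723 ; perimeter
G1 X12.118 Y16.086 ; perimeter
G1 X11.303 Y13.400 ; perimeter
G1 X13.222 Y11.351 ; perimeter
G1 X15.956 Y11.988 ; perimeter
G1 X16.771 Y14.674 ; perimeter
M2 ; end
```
solid part
  facet normal 0.0000 0.0000 -1.0000
    outer loop
      vertex 4.442 24.283 0.000
      vertex 18.113 27.469 0.000
      vertex 27.708 17.223 0.000
    endloop
  endfacet
  facet normal 0.0000 0.0000 -1.0000
    outer loop
      vertex 0.366 10.851 0.000
      vertex 4.442 24.283 0.000
      vertex 27.708 17.223 0.000
    endloop
  endfacet
  facet normal 0.0000 0.0000 -1.0000
    outer loop
      vertex 9.961 0.605 0.000
      vertex 0.366 10.851 0.000
      vertex 27.708 17.223 0.000
    endloop
  endfacet
  facet normal 0.0000 0.0000 -1.0000
    outer loop
      vertex 23.632 3.791 0.000
      vertex 9.961 0.605 0.000
      vertex 27.708 17.223 0.000
    endloop
  endfacet
  facet normal 0.4100 0.3839 0.8273
    outer loop
      vertex 27.708 17.223 0.000
      vertex 18.113 27.469 0.000
      vertex 14.037 14.037 8.253
    endloop
  endfacet
  facet normal -0.1275 0.5470 0.8273
    outer loop
      vertex 18.113 27.469 0.000
      vertex 4.442 24.283 0.000
      vertex 14.037 14.037 8.253
    endloop
  endfacet
  facet normal -0.5375 0.1631 0.8274
    outer loop
      vertex 4.442 24.283 0.000
      vertex 0.366 10.851 0.000
      vertex 14.037 14.037 8.253
    endloop
  endfacet
  facet normal -0.4100 -0.3839 0.8273
    outer loop
      vertex 0.366 10.851 0.000
      vertex 9.961 0.605 0.000
      vertex 14.037 14.037 8.253
    endloop
  endfacet
  facet normal 0.1275 -0.5470 0.8273
    outer loop
      vertex 9.961 0.605 0.000
      vertex 23.632 3.791 0.000
      vertex 14.037 14.037 8.253
    endloop
  endfacet
  facet normal 0.5375 -0.1631 0.8274
    outer loop
      vertex 23.632 3.791 0.000
      vertex 27.708 17.223 0.000
      vertex 14.037 14.037 8.253
    endloop
  endfacet
endsolid part

The G0 Z moves step by Δz≈1.651 mm. The G1 loops shrink linearly with z, so the solid tapers from its base footprint up to z≈8.25. Closing with a flat bottom cap and the tapered top and triangulating gives 10 facets — a regular 6-sided pyramid, base circumscribed radius ≈ 14 mm, apex at z ≈ 8.25 mm.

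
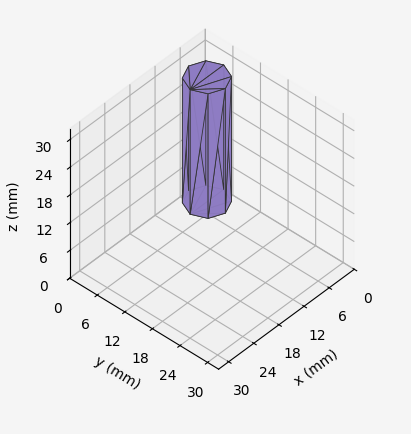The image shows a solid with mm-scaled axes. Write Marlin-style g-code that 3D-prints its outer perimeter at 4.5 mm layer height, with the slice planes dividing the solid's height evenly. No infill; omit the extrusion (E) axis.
Reading the render: the shape is a regular 8-sided prism (a cylinder approximated with 8 flat sides), circumscribed radius ≈ 4 mm, height ≈ 27 mm (dimensions read to the nearest mm from the axis ticks). For the g-code, the solid's height is divided into equal slices at the stated Δz and each level perimeter traced with G1 moves after a G0 lift.

; perimeter-only toolpath
G21 ; units = mm
G90 ; absolute positioning
G28 ; home
; layer 1
G0 Z4.5
G0 X8.0 Y4.0
G1 X6.8 Y6.8
G1 X4.0 Y8.0
G1 X1.2 Y6.8
G1 X0.0 Y4.0
G1 X1.2 Y1.2
G1 X4.0 Y0.0
G1 X6.8 Y1.2
G1 X8.0 Y4.0
; layer 2
G0 Z9.0
G0 X8.0 Y4.0
G1 X6.8 Y6.8
G1 X4.0 Y8.0
G1 X1.2 Y6.8
G1 X0.0 Y4.0
G1 X1.2 Y1.2
G1 X4.0 Y0.0
G1 X6.8 Y1.2
G1 X8.0 Y4.0
; layer 3
G0 Z13.5
G0 X8.0 Y4.0
G1 X6.8 Y6.8
G1 X4.0 Y8.0
G1 X1.2 Y6.8
G1 X0.0 Y4.0
G1 X1.2 Y1.2
G1 X4.0 Y0.0
G1 X6.8 Y1.2
G1 X8.0 Y4.0
; layer 4
G0 Z18.0
G0 X8.0 Y4.0
G1 X6.8 Y6.8
G1 X4.0 Y8.0
G1 X1.2 Y6.8
G1 X0.0 Y4.0
G1 X1.2 Y1.2
G1 X4.0 Y0.0
G1 X6.8 Y1.2
G1 X8.0 Y4.0
; layer 5
G0 Z22.5
G0 X8.0 Y4.0
G1 X6.8 Y6.8
G1 X4.0 Y8.0
G1 X1.2 Y6.8
G1 X0.0 Y4.0
G1 X1.2 Y1.2
G1 X4.0 Y0.0
G1 X6.8 Y1.2
G1 X8.0 Y4.0
; layer 6
G0 Z27.0
G0 X8.0 Y4.0
G1 X6.8 Y6.8
G1 X4.0 Y8.0
G1 X1.2 Y6.8
G1 X0.0 Y4.0
G1 X1.2 Y1.2
G1 X4.0 Y0.0
G1 X6.8 Y1.2
G1 X8.0 Y4.0
M2 ; end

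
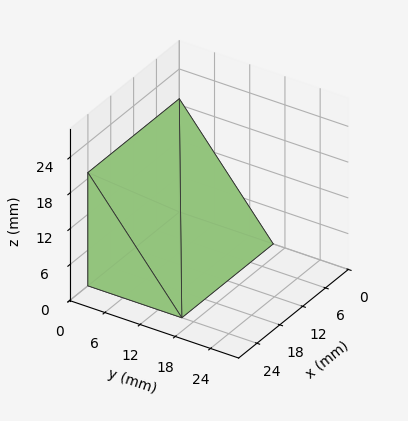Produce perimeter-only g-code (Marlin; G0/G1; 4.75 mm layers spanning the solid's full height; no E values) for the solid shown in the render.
Reading the render: the shape is a wedge (ramp): 24 × 16 mm base, rising to 19 mm along the y=0 edge and sloping linearly to z=0 at y=16 (dimensions read to the nearest mm from the axis ticks). For the g-code, the solid's height is divided into equal slices at the stated Δz and each level perimeter traced with G1 moves after a G0 lift.

; perimeter-only toolpath
G21 ; units = mm
G90 ; absolute positioning
G28 ; home
; layer 1
G0 Z4.75
G0 X0.00 Y0.00
G1 X24.00 Y0.00
G1 X24.00 Y12.00
G1 X0.00 Y12.00
G1 X0.00 Y0.00
; layer 2
G0 Z9.50
G0 X0.00 Y0.00
G1 X24.00 Y0.00
G1 X24.00 Y8.00
G1 X0.00 Y8.00
G1 X0.00 Y0.00
; layer 3
G0 Z14.25
G0 X0.00 Y0.00
G1 X24.00 Y0.00
G1 X24.00 Y4.00
G1 X0.00 Y4.00
G1 X0.00 Y0.00
M2 ; end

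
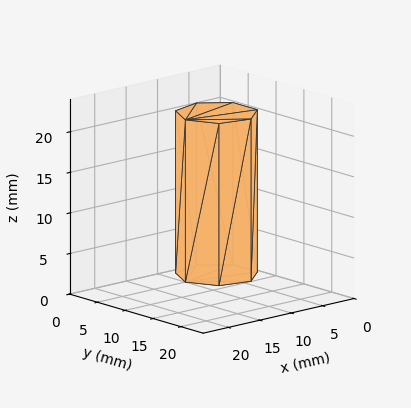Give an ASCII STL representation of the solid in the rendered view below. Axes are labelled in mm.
Reading the render: the shape is a regular 7-sided prism (a cylinder approximated with 7 flat sides), circumscribed radius ≈ 5 mm, height ≈ 20 mm (dimensions read to the nearest mm from the axis ticks). For the STL, each face is triangulated and given an outward normal.

solid part
  facet normal 0.0000 0.0000 -1.0000
    outer loop
      vertex 3.9 9.9 0.0
      vertex 8.1 8.9 0.0
      vertex 10.0 5.0 0.0
    endloop
  endfacet
  facet normal 0.0000 0.0000 -1.0000
    outer loop
      vertex 0.5 7.2 0.0
      vertex 3.9 9.9 0.0
      vertex 10.0 5.0 0.0
    endloop
  endfacet
  facet normal 0.0000 0.0000 -1.0000
    outer loop
      vertex 0.5 2.8 0.0
      vertex 0.5 7.2 0.0
      vertex 10.0 5.0 0.0
    endloop
  endfacet
  facet normal 0.0000 0.0000 -1.0000
    outer loop
      vertex 3.9 0.1 0.0
      vertex 0.5 2.8 0.0
      vertex 10.0 5.0 0.0
    endloop
  endfacet
  facet normal 0.0000 0.0000 -1.0000
    outer loop
      vertex 8.1 1.1 0.0
      vertex 3.9 0.1 0.0
      vertex 10.0 5.0 0.0
    endloop
  endfacet
  facet normal 0.0000 0.0000 1.0000
    outer loop
      vertex 10.0 5.0 20.0
      vertex 8.1 8.9 20.0
      vertex 3.9 9.9 20.0
    endloop
  endfacet
  facet normal 0.0000 0.0000 1.0000
    outer loop
      vertex 10.0 5.0 20.0
      vertex 3.9 9.9 20.0
      vertex 0.5 7.2 20.0
    endloop
  endfacet
  facet normal 0.0000 0.0000 1.0000
    outer loop
      vertex 10.0 5.0 20.0
      vertex 0.5 7.2 20.0
      vertex 0.5 2.8 20.0
    endloop
  endfacet
  facet normal 0.0000 0.0000 1.0000
    outer loop
      vertex 10.0 5.0 20.0
      vertex 0.5 2.8 20.0
      vertex 3.9 0.1 20.0
    endloop
  endfacet
  facet normal 0.0000 0.0000 1.0000
    outer loop
      vertex 10.0 5.0 20.0
      vertex 3.9 0.1 20.0
      vertex 8.1 1.1 20.0
    endloop
  endfacet
  facet normal 0.8990 0.4380 0.0000
    outer loop
      vertex 10.0 5.0 0.0
      vertex 8.1 8.9 0.0
      vertex 8.1 8.9 20.0
    endloop
  endfacet
  facet normal 0.8990 0.4380 0.0000
    outer loop
      vertex 10.0 5.0 0.0
      vertex 8.1 8.9 20.0
      vertex 10.0 5.0 20.0
    endloop
  endfacet
  facet normal 0.2316 0.9728 0.0000
    outer loop
      vertex 8.1 8.9 0.0
      vertex 3.9 9.9 0.0
      vertex 3.9 9.9 20.0
    endloop
  endfacet
  facet normal 0.2316 0.9728 0.0000
    outer loop
      vertex 8.1 8.9 0.0
      vertex 3.9 9.9 20.0
      vertex 8.1 8.9 20.0
    endloop
  endfacet
  facet normal -0.6219 0.7831 0.0000
    outer loop
      vertex 3.9 9.9 0.0
      vertex 0.5 7.2 0.0
      vertex 0.5 7.2 20.0
    endloop
  endfacet
  facet normal -0.6219 0.7831 0.0000
    outer loop
      vertex 3.9 9.9 0.0
      vertex 0.5 7.2 20.0
      vertex 3.9 9.9 20.0
    endloop
  endfacet
  facet normal -1.0000 0.0000 0.0000
    outer loop
      vertex 0.5 7.2 0.0
      vertex 0.5 2.8 0.0
      vertex 0.5 2.8 20.0
    endloop
  endfacet
  facet normal -1.0000 0.0000 0.0000
    outer loop
      vertex 0.5 7.2 0.0
      vertex 0.5 2.8 20.0
      vertex 0.5 7.2 20.0
    endloop
  endfacet
  facet normal -0.6219 -0.7831 0.0000
    outer loop
      vertex 0.5 2.8 0.0
      vertex 3.9 0.1 0.0
      vertex 3.9 0.1 20.0
    endloop
  endfacet
  facet normal -0.6219 -0.7831 0.0000
    outer loop
      vertex 0.5 2.8 0.0
      vertex 3.9 0.1 20.0
      vertex 0.5 2.8 20.0
    endloop
  endfacet
  facet normal 0.2316 -0.9728 0.0000
    outer loop
      vertex 3.9 0.1 0.0
      vertex 8.1 1.1 0.0
      vertex 8.1 1.1 20.0
    endloop
  endfacet
  facet normal 0.2316 -0.9728 0.0000
    outer loop
      vertex 3.9 0.1 0.0
      vertex 8.1 1.1 20.0
      vertex 3.9 0.1 20.0
    endloop
  endfacet
  facet normal 0.8990 -0.4380 0.0000
    outer loop
      vertex 8.1 1.1 0.0
      vertex 10.0 5.0 0.0
      vertex 10.0 5.0 20.0
    endloop
  endfacet
  facet normal 0.8990 -0.4380 0.0000
    outer loop
      vertex 8.1 1.1 0.0
      vertex 10.0 5.0 20.0
      vertex 8.1 1.1 20.0
    endloop
  endfacet
endsolid part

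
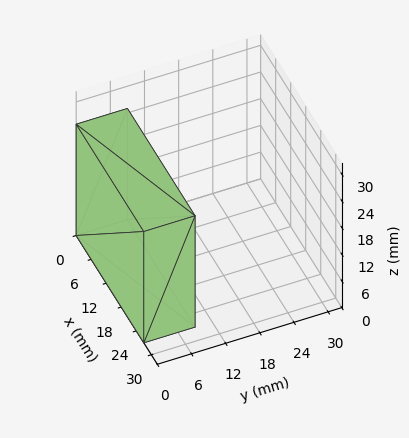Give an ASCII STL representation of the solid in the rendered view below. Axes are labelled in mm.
Reading the render: the shape is a rectangular box, roughly 27 × 9 mm footprint and 25 mm tall (dimensions read to the nearest mm from the axis ticks). For the STL, each face is triangulated and given an outward normal.

solid part
  facet normal 0.0000 0.0000 -1.0000
    outer loop
      vertex 27.0 9.0 0.0
      vertex 27.0 0.0 0.0
      vertex 0.0 0.0 0.0
    endloop
  endfacet
  facet normal 0.0000 0.0000 -1.0000
    outer loop
      vertex 0.0 9.0 0.0
      vertex 27.0 9.0 0.0
      vertex 0.0 0.0 0.0
    endloop
  endfacet
  facet normal 0.0000 0.0000 1.0000
    outer loop
      vertex 0.0 0.0 25.0
      vertex 27.0 0.0 25.0
      vertex 27.0 9.0 25.0
    endloop
  endfacet
  facet normal 0.0000 0.0000 1.0000
    outer loop
      vertex 0.0 0.0 25.0
      vertex 27.0 9.0 25.0
      vertex 0.0 9.0 25.0
    endloop
  endfacet
  facet normal 0.0000 -1.0000 0.0000
    outer loop
      vertex 0.0 0.0 0.0
      vertex 27.0 0.0 0.0
      vertex 27.0 0.0 25.0
    endloop
  endfacet
  facet normal 0.0000 -1.0000 0.0000
    outer loop
      vertex 0.0 0.0 0.0
      vertex 27.0 0.0 25.0
      vertex 0.0 0.0 25.0
    endloop
  endfacet
  facet normal 0.0000 1.0000 0.0000
    outer loop
      vertex 27.0 9.0 25.0
      vertex 27.0 9.0 0.0
      vertex 0.0 9.0 0.0
    endloop
  endfacet
  facet normal 0.0000 1.0000 0.0000
    outer loop
      vertex 0.0 9.0 25.0
      vertex 27.0 9.0 25.0
      vertex 0.0 9.0 0.0
    endloop
  endfacet
  facet normal -1.0000 0.0000 0.0000
    outer loop
      vertex 0.0 9.0 25.0
      vertex 0.0 9.0 0.0
      vertex 0.0 0.0 0.0
    endloop
  endfacet
  facet normal -1.0000 0.0000 0.0000
    outer loop
      vertex 0.0 0.0 25.0
      vertex 0.0 9.0 25.0
      vertex 0.0 0.0 0.0
    endloop
  endfacet
  facet normal 1.0000 0.0000 0.0000
    outer loop
      vertex 27.0 0.0 0.0
      vertex 27.0 9.0 0.0
      vertex 27.0 9.0 25.0
    endloop
  endfacet
  facet normal 1.0000 0.0000 0.0000
    outer loop
      vertex 27.0 0.0 0.0
      vertex 27.0 9.0 25.0
      vertex 27.0 0.0 25.0
    endloop
  endfacet
endsolid part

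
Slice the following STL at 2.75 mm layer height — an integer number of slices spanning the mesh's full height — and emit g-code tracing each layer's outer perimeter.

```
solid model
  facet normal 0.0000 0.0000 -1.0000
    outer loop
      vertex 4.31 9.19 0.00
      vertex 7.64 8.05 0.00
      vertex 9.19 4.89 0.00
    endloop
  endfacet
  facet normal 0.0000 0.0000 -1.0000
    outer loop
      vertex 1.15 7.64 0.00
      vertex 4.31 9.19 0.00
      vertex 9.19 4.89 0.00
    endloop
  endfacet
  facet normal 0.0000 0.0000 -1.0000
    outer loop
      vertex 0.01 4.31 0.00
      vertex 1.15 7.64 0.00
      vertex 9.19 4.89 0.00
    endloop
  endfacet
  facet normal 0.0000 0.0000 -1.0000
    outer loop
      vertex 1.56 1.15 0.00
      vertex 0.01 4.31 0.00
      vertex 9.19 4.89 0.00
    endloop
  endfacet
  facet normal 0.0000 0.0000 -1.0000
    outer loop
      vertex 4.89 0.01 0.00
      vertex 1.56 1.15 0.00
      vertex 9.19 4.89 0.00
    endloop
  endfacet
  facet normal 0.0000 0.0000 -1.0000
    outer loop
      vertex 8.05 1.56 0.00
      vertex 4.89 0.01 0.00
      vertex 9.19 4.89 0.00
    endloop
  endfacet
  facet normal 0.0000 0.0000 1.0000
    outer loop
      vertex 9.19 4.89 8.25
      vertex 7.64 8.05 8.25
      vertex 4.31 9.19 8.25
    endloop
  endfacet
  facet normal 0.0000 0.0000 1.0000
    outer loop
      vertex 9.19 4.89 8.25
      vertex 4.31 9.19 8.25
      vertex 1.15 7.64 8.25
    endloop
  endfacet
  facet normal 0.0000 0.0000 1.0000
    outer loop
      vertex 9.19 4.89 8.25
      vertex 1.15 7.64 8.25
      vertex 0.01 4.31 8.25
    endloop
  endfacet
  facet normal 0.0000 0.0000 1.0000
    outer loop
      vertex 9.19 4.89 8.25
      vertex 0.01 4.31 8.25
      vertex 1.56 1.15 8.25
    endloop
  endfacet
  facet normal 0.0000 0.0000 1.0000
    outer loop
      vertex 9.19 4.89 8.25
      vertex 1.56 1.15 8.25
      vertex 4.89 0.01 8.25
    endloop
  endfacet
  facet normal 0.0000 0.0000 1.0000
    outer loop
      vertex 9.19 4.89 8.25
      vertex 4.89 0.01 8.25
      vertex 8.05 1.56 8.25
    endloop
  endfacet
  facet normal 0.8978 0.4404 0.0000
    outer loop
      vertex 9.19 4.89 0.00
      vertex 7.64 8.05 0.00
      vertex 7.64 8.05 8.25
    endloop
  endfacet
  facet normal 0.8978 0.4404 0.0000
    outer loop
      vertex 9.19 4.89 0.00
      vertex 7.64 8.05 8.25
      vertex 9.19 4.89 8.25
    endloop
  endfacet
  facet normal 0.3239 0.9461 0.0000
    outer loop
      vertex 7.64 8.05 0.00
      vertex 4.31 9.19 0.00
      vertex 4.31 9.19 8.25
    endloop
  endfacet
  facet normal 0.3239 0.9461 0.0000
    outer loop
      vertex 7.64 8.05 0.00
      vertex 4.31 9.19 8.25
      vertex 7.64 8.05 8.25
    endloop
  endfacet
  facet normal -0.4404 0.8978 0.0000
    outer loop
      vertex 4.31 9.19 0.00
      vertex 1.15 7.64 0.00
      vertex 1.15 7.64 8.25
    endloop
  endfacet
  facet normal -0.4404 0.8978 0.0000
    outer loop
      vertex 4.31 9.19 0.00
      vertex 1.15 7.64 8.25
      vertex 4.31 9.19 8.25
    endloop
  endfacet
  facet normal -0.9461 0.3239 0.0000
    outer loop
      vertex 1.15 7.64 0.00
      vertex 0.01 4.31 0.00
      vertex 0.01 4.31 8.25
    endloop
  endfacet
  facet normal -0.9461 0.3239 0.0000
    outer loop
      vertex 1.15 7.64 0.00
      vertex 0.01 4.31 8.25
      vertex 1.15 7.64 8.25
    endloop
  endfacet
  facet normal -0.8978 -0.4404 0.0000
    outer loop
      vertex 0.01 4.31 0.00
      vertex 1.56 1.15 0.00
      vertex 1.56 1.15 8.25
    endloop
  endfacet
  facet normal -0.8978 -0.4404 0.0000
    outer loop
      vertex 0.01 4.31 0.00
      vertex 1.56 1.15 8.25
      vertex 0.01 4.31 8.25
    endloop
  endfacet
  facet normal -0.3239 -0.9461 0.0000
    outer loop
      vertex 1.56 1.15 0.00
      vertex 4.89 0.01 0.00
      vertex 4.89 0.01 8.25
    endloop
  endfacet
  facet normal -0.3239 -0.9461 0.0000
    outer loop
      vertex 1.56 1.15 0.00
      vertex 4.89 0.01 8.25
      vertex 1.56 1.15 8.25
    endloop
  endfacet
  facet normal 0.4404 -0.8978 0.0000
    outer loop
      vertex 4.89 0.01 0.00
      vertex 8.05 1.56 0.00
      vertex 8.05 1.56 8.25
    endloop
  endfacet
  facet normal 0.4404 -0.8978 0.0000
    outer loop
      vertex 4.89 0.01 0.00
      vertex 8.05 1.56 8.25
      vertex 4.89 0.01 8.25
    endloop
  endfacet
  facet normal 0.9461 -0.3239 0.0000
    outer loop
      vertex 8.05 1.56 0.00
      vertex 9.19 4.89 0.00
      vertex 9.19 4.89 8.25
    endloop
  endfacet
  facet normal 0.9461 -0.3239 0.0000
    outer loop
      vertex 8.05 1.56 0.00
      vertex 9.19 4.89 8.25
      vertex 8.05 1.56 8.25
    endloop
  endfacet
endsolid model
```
; perimeter-only toolpath
G21 ; units = mm
G90 ; absolute positioning
G28 ; home
; layer 1
G0 Z2.75
G0 X9.19 Y4.89
G1 X7.64 Y8.05
G1 X4.31 Y9.19
G1 X1.15 Y7.64
G1 X0.01 Y4.31
G1 X1.56 Y1.15
G1 X4.89 Y0.01
G1 X8.05 Y1.56
G1 X9.19 Y4.89
; layer 2
G0 Z5.50
G0 X9.19 Y4.89
G1 X7.64 Y8.05
G1 X4.31 Y9.19
G1 X1.15 Y7.64
G1 X0.01 Y4.31
G1 X1.56 Y1.15
G1 X4.89 Y0.01
G1 X8.05 Y1.56
G1 X9.19 Y4.89
; layer 3
G0 Z8.25
G0 X9.19 Y4.89
G1 X7.64 Y8.05
G1 X4.31 Y9.19
G1 X1.15 Y7.64
G1 X0.01 Y4.31
G1 X1.56 Y1.15
G1 X4.89 Y0.01
G1 X8.05 Y1.56
G1 X9.19 Y4.89
M2 ; end

The solid is a regular 8-sided prism (a cylinder approximated with 8 flat sides), circumscribed radius ≈ 4.6 mm, height ≈ 8.25 mm. Slicing at Δz = 2.75 mm — 3 equal slices spanning the solid's height, so layer i sits at z = i·h/3 — gives 3 non-empty perimeters. Each is a 8-segment closed polygon; G0 lifts to the layer z and rapids to the start vertex, then G1 traces the edges.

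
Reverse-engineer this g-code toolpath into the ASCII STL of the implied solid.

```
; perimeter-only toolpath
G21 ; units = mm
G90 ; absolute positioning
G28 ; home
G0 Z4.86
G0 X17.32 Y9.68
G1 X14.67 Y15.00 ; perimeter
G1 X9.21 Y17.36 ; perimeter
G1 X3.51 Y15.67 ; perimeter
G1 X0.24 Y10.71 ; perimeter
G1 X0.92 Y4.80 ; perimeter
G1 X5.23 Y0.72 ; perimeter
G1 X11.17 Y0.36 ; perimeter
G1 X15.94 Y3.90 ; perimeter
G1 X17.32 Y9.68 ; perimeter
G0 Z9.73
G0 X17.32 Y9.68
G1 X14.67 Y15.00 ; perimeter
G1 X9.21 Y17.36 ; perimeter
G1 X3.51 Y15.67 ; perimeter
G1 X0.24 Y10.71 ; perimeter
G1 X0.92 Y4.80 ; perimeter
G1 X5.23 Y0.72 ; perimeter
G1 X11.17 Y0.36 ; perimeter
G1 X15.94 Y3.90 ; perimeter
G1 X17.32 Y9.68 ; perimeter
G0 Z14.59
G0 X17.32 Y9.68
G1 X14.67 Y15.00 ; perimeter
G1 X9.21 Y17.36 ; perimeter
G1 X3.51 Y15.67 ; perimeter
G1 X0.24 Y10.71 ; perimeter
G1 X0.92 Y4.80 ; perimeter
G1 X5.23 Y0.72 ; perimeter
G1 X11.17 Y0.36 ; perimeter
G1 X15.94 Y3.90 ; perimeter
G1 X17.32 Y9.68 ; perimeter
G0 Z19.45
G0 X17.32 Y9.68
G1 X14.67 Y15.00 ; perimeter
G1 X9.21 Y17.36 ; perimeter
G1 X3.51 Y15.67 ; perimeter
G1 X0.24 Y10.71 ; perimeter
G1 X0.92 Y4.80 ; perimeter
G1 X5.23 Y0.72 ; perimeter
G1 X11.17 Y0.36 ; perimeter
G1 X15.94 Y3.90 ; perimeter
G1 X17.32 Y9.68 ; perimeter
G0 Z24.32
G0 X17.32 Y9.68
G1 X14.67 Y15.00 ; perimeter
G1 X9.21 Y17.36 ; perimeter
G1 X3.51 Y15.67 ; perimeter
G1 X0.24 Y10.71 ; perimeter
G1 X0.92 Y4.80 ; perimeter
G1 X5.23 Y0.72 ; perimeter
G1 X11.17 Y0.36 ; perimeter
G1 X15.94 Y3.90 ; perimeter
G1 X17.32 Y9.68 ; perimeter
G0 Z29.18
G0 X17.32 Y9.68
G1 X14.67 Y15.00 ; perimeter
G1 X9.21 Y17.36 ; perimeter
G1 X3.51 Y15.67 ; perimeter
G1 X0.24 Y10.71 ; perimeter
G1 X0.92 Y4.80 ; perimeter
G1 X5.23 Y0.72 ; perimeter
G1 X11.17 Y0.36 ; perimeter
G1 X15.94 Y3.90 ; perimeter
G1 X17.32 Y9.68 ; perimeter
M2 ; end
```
solid part
  facet normal 0.0000 0.0000 -1.0000
    outer loop
      vertex 9.21 17.36 0.00
      vertex 14.67 15.00 0.00
      vertex 17.32 9.68 0.00
    endloop
  endfacet
  facet normal 0.0000 0.0000 -1.0000
    outer loop
      vertex 3.51 15.67 0.00
      vertex 9.21 17.36 0.00
      vertex 17.32 9.68 0.00
    endloop
  endfacet
  facet normal 0.0000 0.0000 -1.0000
    outer loop
      vertex 0.24 10.71 0.00
      vertex 3.51 15.67 0.00
      vertex 17.32 9.68 0.00
    endloop
  endfacet
  facet normal 0.0000 0.0000 -1.0000
    outer loop
      vertex 0.92 4.80 0.00
      vertex 0.24 10.71 0.00
      vertex 17.32 9.68 0.00
    endloop
  endfacet
  facet normal 0.0000 0.0000 -1.0000
    outer loop
      vertex 5.23 0.72 0.00
      vertex 0.92 4.80 0.00
      vertex 17.32 9.68 0.00
    endloop
  endfacet
  facet normal 0.0000 0.0000 -1.0000
    outer loop
      vertex 11.17 0.36 0.00
      vertex 5.23 0.72 0.00
      vertex 17.32 9.68 0.00
    endloop
  endfacet
  facet normal 0.0000 0.0000 -1.0000
    outer loop
      vertex 15.94 3.90 0.00
      vertex 11.17 0.36 0.00
      vertex 17.32 9.68 0.00
    endloop
  endfacet
  facet normal 0.0000 0.0000 1.0000
    outer loop
      vertex 17.32 9.68 29.18
      vertex 14.67 15.00 29.18
      vertex 9.21 17.36 29.18
    endloop
  endfacet
  facet normal 0.0000 0.0000 1.0000
    outer loop
      vertex 17.32 9.68 29.18
      vertex 9.21 17.36 29.18
      vertex 3.51 15.67 29.18
    endloop
  endfacet
  facet normal 0.0000 0.0000 1.0000
    outer loop
      vertex 17.32 9.68 29.18
      vertex 3.51 15.67 29.18
      vertex 0.24 10.71 29.18
    endloop
  endfacet
  facet normal 0.0000 0.0000 1.0000
    outer loop
      vertex 17.32 9.68 29.18
      vertex 0.24 10.71 29.18
      vertex 0.92 4.80 29.18
    endloop
  endfacet
  facet normal 0.0000 0.0000 1.0000
    outer loop
      vertex 17.32 9.68 29.18
      vertex 0.92 4.80 29.18
      vertex 5.23 0.72 29.18
    endloop
  endfacet
  facet normal 0.0000 0.0000 1.0000
    outer loop
      vertex 17.32 9.68 29.18
      vertex 5.23 0.72 29.18
      vertex 11.17 0.36 29.18
    endloop
  endfacet
  facet normal 0.0000 0.0000 1.0000
    outer loop
      vertex 17.32 9.68 29.18
      vertex 11.17 0.36 29.18
      vertex 15.94 3.90 29.18
    endloop
  endfacet
  facet normal 0.8951 0.4459 0.0000
    outer loop
      vertex 17.32 9.68 0.00
      vertex 14.67 15.00 0.00
      vertex 14.67 15.00 29.18
    endloop
  endfacet
  facet normal 0.8951 0.4459 0.0000
    outer loop
      vertex 17.32 9.68 0.00
      vertex 14.67 15.00 29.18
      vertex 17.32 9.68 29.18
    endloop
  endfacet
  facet normal 0.3968 0.9179 0.0000
    outer loop
      vertex 14.67 15.00 0.00
      vertex 9.21 17.36 0.00
      vertex 9.21 17.36 29.18
    endloop
  endfacet
  facet normal 0.3968 0.9179 0.0000
    outer loop
      vertex 14.67 15.00 0.00
      vertex 9.21 17.36 29.18
      vertex 14.67 15.00 29.18
    endloop
  endfacet
  facet normal -0.2843 0.9587 0.0000
    outer loop
      vertex 9.21 17.36 0.00
      vertex 3.51 15.67 0.00
      vertex 3.51 15.67 29.18
    endloop
  endfacet
  facet normal -0.2843 0.9587 0.0000
    outer loop
      vertex 9.21 17.36 0.00
      vertex 3.51 15.67 29.18
      vertex 9.21 17.36 29.18
    endloop
  endfacet
  facet normal -0.8349 0.5504 0.0000
    outer loop
      vertex 3.51 15.67 0.00
      vertex 0.24 10.71 0.00
      vertex 0.24 10.71 29.18
    endloop
  endfacet
  facet normal -0.8349 0.5504 0.0000
    outer loop
      vertex 3.51 15.67 0.00
      vertex 0.24 10.71 29.18
      vertex 3.51 15.67 29.18
    endloop
  endfacet
  facet normal -0.9934 -0.1143 0.0000
    outer loop
      vertex 0.24 10.71 0.00
      vertex 0.92 4.80 0.00
      vertex 0.92 4.80 29.18
    endloop
  endfacet
  facet normal -0.9934 -0.1143 0.0000
    outer loop
      vertex 0.24 10.71 0.00
      vertex 0.92 4.80 29.18
      vertex 0.24 10.71 29.18
    endloop
  endfacet
  facet normal -0.6875 -0.7262 0.0000
    outer loop
      vertex 0.92 4.80 0.00
      vertex 5.23 0.72 0.00
      vertex 5.23 0.72 29.18
    endloop
  endfacet
  facet normal -0.6875 -0.7262 0.0000
    outer loop
      vertex 0.92 4.80 0.00
      vertex 5.23 0.72 29.18
      vertex 0.92 4.80 29.18
    endloop
  endfacet
  facet normal -0.0605 -0.9982 0.0000
    outer loop
      vertex 5.23 0.72 0.00
      vertex 11.17 0.36 0.00
      vertex 11.17 0.36 29.18
    endloop
  endfacet
  facet normal -0.0605 -0.9982 0.0000
    outer loop
      vertex 5.23 0.72 0.00
      vertex 11.17 0.36 29.18
      vertex 5.23 0.72 29.18
    endloop
  endfacet
  facet normal 0.5960 -0.8030 0.0000
    outer loop
      vertex 11.17 0.36 0.00
      vertex 15.94 3.90 0.00
      vertex 15.94 3.90 29.18
    endloop
  endfacet
  facet normal 0.5960 -0.8030 0.0000
    outer loop
      vertex 11.17 0.36 0.00
      vertex 15.94 3.90 29.18
      vertex 11.17 0.36 29.18
    endloop
  endfacet
  facet normal 0.9727 -0.2322 0.0000
    outer loop
      vertex 15.94 3.90 0.00
      vertex 17.32 9.68 0.00
      vertex 17.32 9.68 29.18
    endloop
  endfacet
  facet normal 0.9727 -0.2322 0.0000
    outer loop
      vertex 15.94 3.90 0.00
      vertex 17.32 9.68 29.18
      vertex 15.94 3.90 29.18
    endloop
  endfacet
endsolid part

The G0 Z moves step by Δz≈4.86 mm. Every layer's G1 loop is the same polygon, so the solid is a straight extrusion of it from z=0 to z≈29.2. Closing with flat bottom and top caps and triangulating gives 32 facets — a regular 9-sided prism (a cylinder approximated with 9 flat sides), circumscribed radius ≈ 8.69 mm, height ≈ 29.2 mm.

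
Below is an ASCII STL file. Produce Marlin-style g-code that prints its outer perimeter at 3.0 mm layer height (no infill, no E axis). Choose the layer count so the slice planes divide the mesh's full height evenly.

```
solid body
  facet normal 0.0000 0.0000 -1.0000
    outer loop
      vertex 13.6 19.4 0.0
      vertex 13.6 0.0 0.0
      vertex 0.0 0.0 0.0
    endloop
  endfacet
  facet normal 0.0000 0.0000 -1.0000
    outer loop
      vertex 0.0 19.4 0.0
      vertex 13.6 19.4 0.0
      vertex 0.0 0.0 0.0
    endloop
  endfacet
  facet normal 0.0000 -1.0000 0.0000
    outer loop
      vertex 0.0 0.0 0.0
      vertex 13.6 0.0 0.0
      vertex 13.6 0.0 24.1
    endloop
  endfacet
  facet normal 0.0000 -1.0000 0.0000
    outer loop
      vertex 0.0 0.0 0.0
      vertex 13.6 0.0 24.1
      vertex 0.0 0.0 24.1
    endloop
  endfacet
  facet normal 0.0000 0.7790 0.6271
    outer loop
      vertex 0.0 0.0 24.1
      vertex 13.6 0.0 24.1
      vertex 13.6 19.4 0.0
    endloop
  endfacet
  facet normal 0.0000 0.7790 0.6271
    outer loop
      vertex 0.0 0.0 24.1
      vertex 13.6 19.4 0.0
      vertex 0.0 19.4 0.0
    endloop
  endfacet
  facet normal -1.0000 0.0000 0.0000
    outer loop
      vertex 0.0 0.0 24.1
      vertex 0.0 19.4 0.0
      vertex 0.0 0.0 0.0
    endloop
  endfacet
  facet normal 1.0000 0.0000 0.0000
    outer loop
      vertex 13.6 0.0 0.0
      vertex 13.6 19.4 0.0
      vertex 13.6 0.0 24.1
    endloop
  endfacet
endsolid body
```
; perimeter-only toolpath
G21 ; units = mm
G90 ; absolute positioning
G28 ; home
; layer 1
G0 Z3.0
G0 X0.0 Y0.0
G1 X13.6 Y0.0
G1 X13.6 Y17.0
G1 X0.0 Y17.0
G1 X0.0 Y0.0
; layer 2
G0 Z6.0
G0 X0.0 Y0.0
G1 X13.6 Y0.0
G1 X13.6 Y14.5
G1 X0.0 Y14.5
G1 X0.0 Y0.0
; layer 3
G0 Z9.0
G0 X0.0 Y0.0
G1 X13.6 Y0.0
G1 X13.6 Y12.1
G1 X0.0 Y12.1
G1 X0.0 Y0.0
; layer 4
G0 Z12.1
G0 X0.0 Y0.0
G1 X13.6 Y0.0
G1 X13.6 Y9.7
G1 X0.0 Y9.7
G1 X0.0 Y0.0
; layer 5
G0 Z15.1
G0 X0.0 Y0.0
G1 X13.6 Y0.0
G1 X13.6 Y7.3
G1 X0.0 Y7.3
G1 X0.0 Y0.0
; layer 6
G0 Z18.1
G0 X0.0 Y0.0
G1 X13.6 Y0.0
G1 X13.6 Y4.8
G1 X0.0 Y4.8
G1 X0.0 Y0.0
; layer 7
G0 Z21.1
G0 X0.0 Y0.0
G1 X13.6 Y0.0
G1 X13.6 Y2.4
G1 X0.0 Y2.4
G1 X0.0 Y0.0
M2 ; end

The solid is a wedge (ramp): 13.6 × 19.4 mm base, rising to 24.1 mm along the y=0 edge and sloping linearly to z=0 at y=19.4. Slicing at Δz = 3.0 mm — 8 equal slices spanning the solid's height, so layer i sits at z = i·h/8 — gives 7 non-empty perimeters. Each is a 4-segment closed polygon; G0 lifts to the layer z and rapids to the start vertex, then G1 traces the edges. The cross-section shrinks linearly with z (the slice at the apex is degenerate and omitted).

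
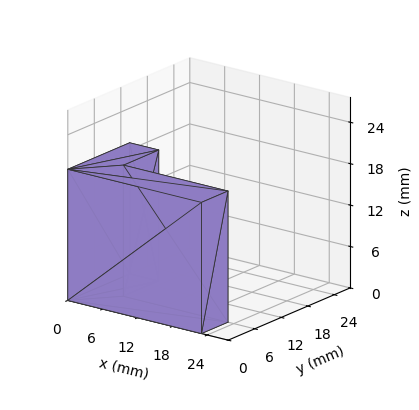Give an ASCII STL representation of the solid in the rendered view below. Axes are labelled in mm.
Reading the render: the shape is an L-shaped prism: outer 23 × 14 mm, arm thicknesses ≈ 6 mm (horizontal) and 5 mm (vertical), extruded 19 mm in z (dimensions read to the nearest mm from the axis ticks). For the STL, each face is triangulated and given an outward normal.

solid part
  facet normal 0.0000 0.0000 -1.0000
    outer loop
      vertex 23.000 6.000 0.000
      vertex 23.000 0.000 0.000
      vertex 0.000 0.000 0.000
    endloop
  endfacet
  facet normal 0.0000 0.0000 -1.0000
    outer loop
      vertex 5.000 6.000 0.000
      vertex 23.000 6.000 0.000
      vertex 0.000 0.000 0.000
    endloop
  endfacet
  facet normal 0.0000 0.0000 -1.0000
    outer loop
      vertex 5.000 14.000 0.000
      vertex 5.000 6.000 0.000
      vertex 0.000 0.000 0.000
    endloop
  endfacet
  facet normal 0.0000 0.0000 -1.0000
    outer loop
      vertex 0.000 14.000 0.000
      vertex 5.000 14.000 0.000
      vertex 0.000 0.000 0.000
    endloop
  endfacet
  facet normal 0.0000 0.0000 1.0000
    outer loop
      vertex 0.000 0.000 19.000
      vertex 23.000 0.000 19.000
      vertex 23.000 6.000 19.000
    endloop
  endfacet
  facet normal 0.0000 0.0000 1.0000
    outer loop
      vertex 0.000 0.000 19.000
      vertex 23.000 6.000 19.000
      vertex 5.000 6.000 19.000
    endloop
  endfacet
  facet normal 0.0000 0.0000 1.0000
    outer loop
      vertex 0.000 0.000 19.000
      vertex 5.000 6.000 19.000
      vertex 5.000 14.000 19.000
    endloop
  endfacet
  facet normal 0.0000 0.0000 1.0000
    outer loop
      vertex 0.000 0.000 19.000
      vertex 5.000 14.000 19.000
      vertex 0.000 14.000 19.000
    endloop
  endfacet
  facet normal 0.0000 -1.0000 0.0000
    outer loop
      vertex 0.000 0.000 0.000
      vertex 23.000 0.000 0.000
      vertex 23.000 0.000 19.000
    endloop
  endfacet
  facet normal 0.0000 -1.0000 0.0000
    outer loop
      vertex 0.000 0.000 0.000
      vertex 23.000 0.000 19.000
      vertex 0.000 0.000 19.000
    endloop
  endfacet
  facet normal 1.0000 0.0000 0.0000
    outer loop
      vertex 23.000 0.000 0.000
      vertex 23.000 6.000 0.000
      vertex 23.000 6.000 19.000
    endloop
  endfacet
  facet normal 1.0000 0.0000 0.0000
    outer loop
      vertex 23.000 0.000 0.000
      vertex 23.000 6.000 19.000
      vertex 23.000 0.000 19.000
    endloop
  endfacet
  facet normal 0.0000 1.0000 0.0000
    outer loop
      vertex 23.000 6.000 0.000
      vertex 5.000 6.000 0.000
      vertex 5.000 6.000 19.000
    endloop
  endfacet
  facet normal 0.0000 1.0000 0.0000
    outer loop
      vertex 23.000 6.000 0.000
      vertex 5.000 6.000 19.000
      vertex 23.000 6.000 19.000
    endloop
  endfacet
  facet normal 1.0000 0.0000 0.0000
    outer loop
      vertex 5.000 6.000 0.000
      vertex 5.000 14.000 0.000
      vertex 5.000 14.000 19.000
    endloop
  endfacet
  facet normal 1.0000 0.0000 0.0000
    outer loop
      vertex 5.000 6.000 0.000
      vertex 5.000 14.000 19.000
      vertex 5.000 6.000 19.000
    endloop
  endfacet
  facet normal 0.0000 1.0000 0.0000
    outer loop
      vertex 5.000 14.000 0.000
      vertex 0.000 14.000 0.000
      vertex 0.000 14.000 19.000
    endloop
  endfacet
  facet normal 0.0000 1.0000 0.0000
    outer loop
      vertex 5.000 14.000 0.000
      vertex 0.000 14.000 19.000
      vertex 5.000 14.000 19.000
    endloop
  endfacet
  facet normal -1.0000 0.0000 0.0000
    outer loop
      vertex 0.000 14.000 0.000
      vertex 0.000 0.000 0.000
      vertex 0.000 0.000 19.000
    endloop
  endfacet
  facet normal -1.0000 0.0000 0.0000
    outer loop
      vertex 0.000 14.000 0.000
      vertex 0.000 0.000 19.000
      vertex 0.000 14.000 19.000
    endloop
  endfacet
endsolid part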